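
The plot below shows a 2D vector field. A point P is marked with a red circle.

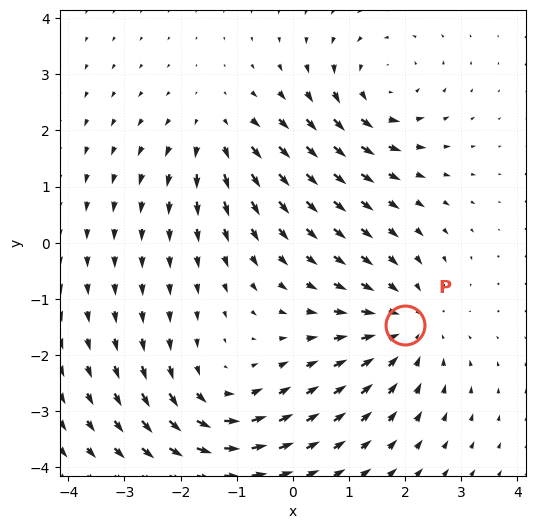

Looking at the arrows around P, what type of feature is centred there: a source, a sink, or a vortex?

sink

At P (2.0, -1.5) the arrows converge inward. Divergence about -4, curl ≈0 — negative divergence with near-zero curl is a sink.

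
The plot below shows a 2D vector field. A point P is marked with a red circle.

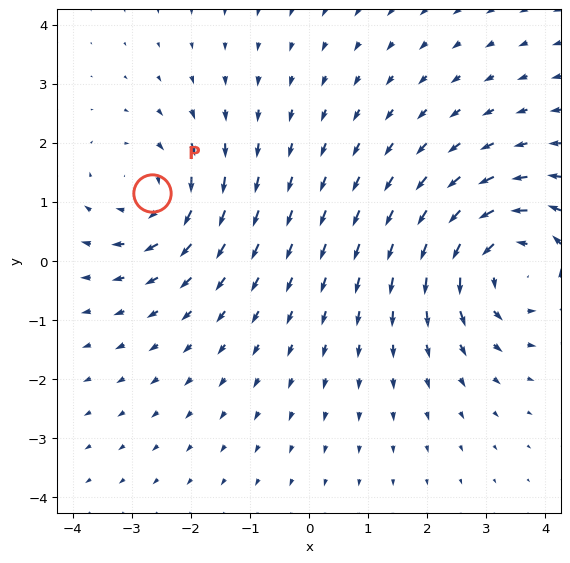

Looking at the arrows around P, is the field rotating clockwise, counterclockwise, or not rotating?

clockwise

Near P at (-2.7, 1.1) the arrows circulate clockwise. The curl (z-component) there is about -3; negative curl means clockwise rotation.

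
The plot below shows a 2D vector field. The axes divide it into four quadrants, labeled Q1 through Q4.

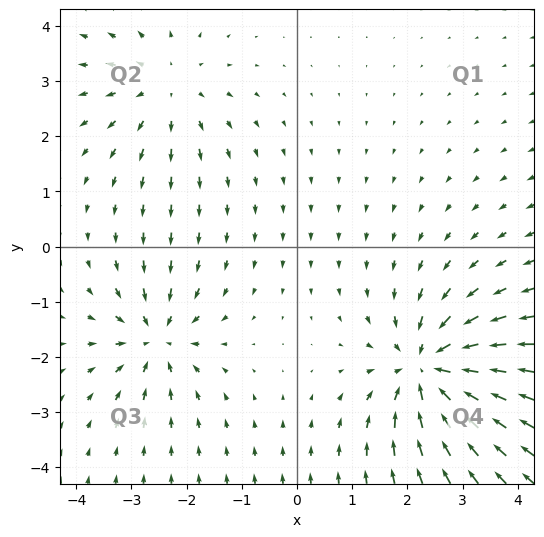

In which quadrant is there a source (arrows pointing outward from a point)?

Q2

The source sits at approximately (-2.4, 2.9), which lies in quadrant Q2. The divergence there is about +3, positive as expected for a source.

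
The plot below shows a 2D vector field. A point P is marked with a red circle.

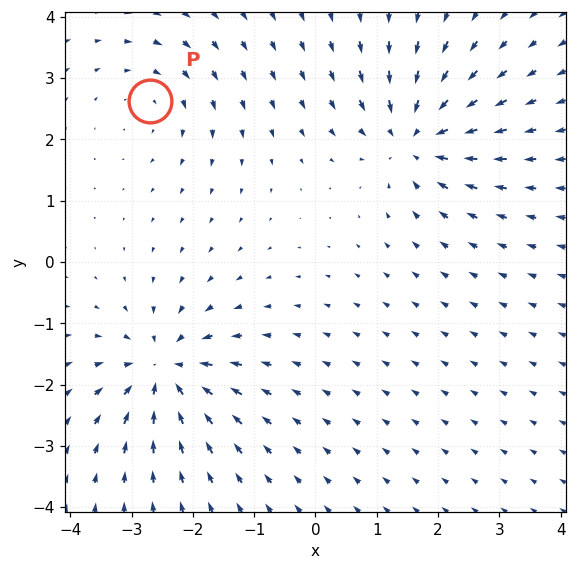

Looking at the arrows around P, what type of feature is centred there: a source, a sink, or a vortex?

At P (-2.7, 2.6) the arrows circulate clockwise. Divergence ≈0, curl about -3 — near-zero divergence with nonzero curl is a vortex.

vortex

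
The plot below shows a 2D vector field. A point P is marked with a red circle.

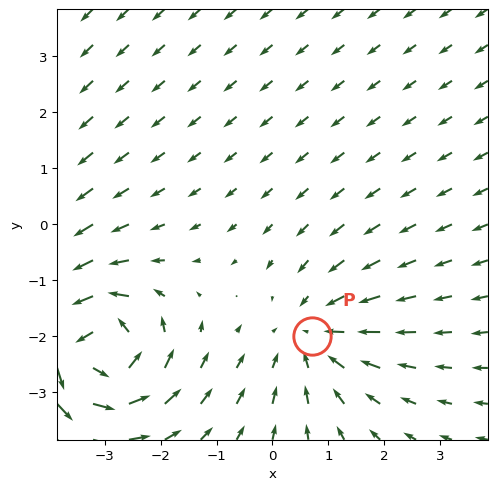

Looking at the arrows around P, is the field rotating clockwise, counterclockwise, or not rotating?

Near P at (0.7, -2.0) the arrows show no circulation. The curl there is ≈0.

not rotating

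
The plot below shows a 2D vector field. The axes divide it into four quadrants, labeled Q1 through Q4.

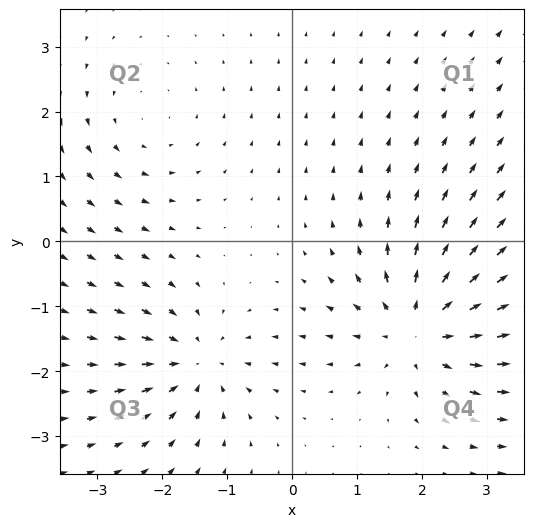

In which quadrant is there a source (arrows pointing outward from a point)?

Q4

The source sits at approximately (2.0, -1.3), which lies in quadrant Q4. The divergence there is about +5, positive as expected for a source.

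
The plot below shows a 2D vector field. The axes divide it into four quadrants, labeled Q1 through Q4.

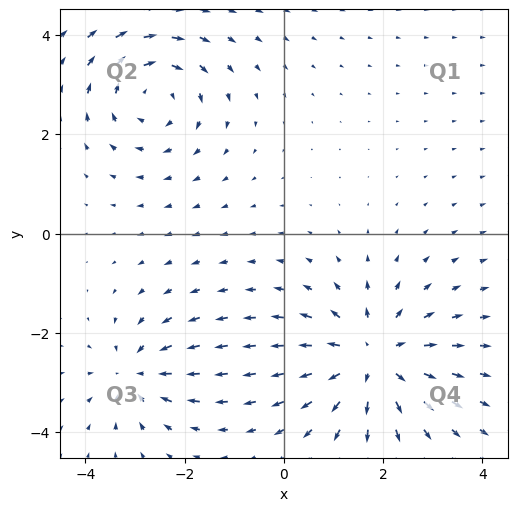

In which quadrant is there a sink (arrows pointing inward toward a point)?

Q3

The sink sits at approximately (-3.0, -2.8), which lies in quadrant Q3. The divergence there is about -4, negative as expected for a sink.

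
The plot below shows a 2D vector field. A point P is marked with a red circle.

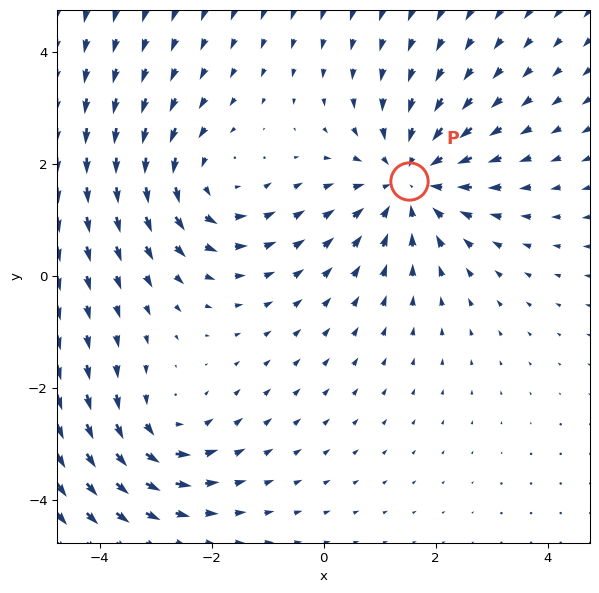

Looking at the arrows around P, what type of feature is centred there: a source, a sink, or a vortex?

At P (1.5, 1.7) the arrows converge inward. Divergence about -4, curl ≈0 — negative divergence with near-zero curl is a sink.

sink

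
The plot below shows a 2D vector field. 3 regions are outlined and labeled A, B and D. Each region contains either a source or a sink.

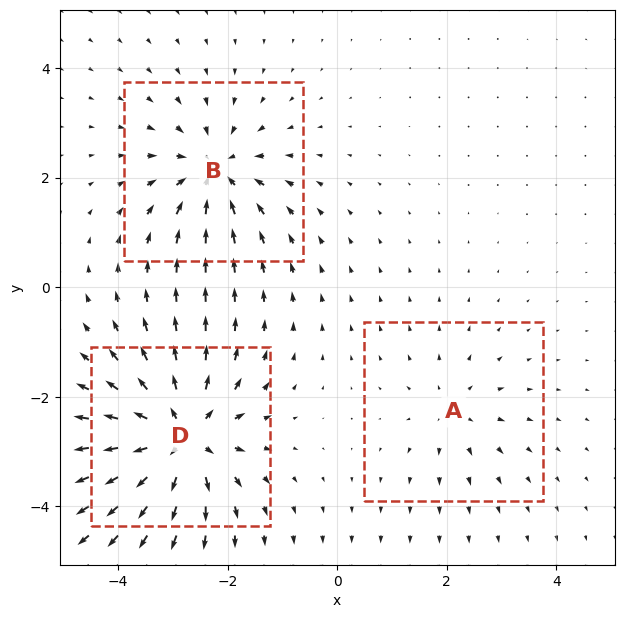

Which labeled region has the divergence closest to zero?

A

Divergence at each region's feature centre — A: about +2, B: about -4, D: about +5. Region A is closest to zero.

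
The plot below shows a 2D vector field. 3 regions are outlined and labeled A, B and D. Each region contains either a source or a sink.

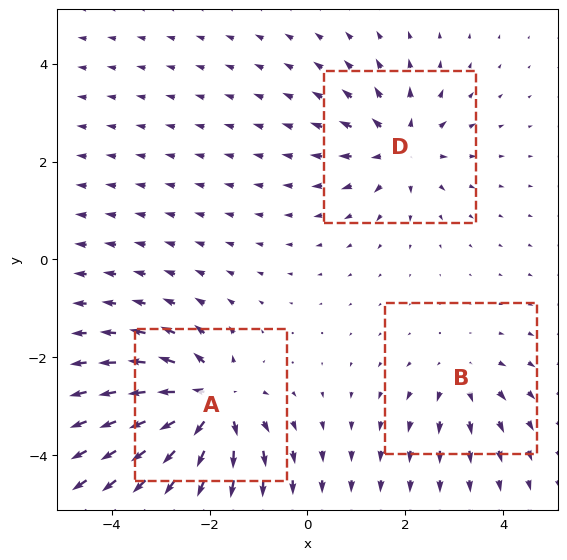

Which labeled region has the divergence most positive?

Divergence at each region's feature centre — A: about +6, B: about +2, D: about +4. Region A is most positive.

A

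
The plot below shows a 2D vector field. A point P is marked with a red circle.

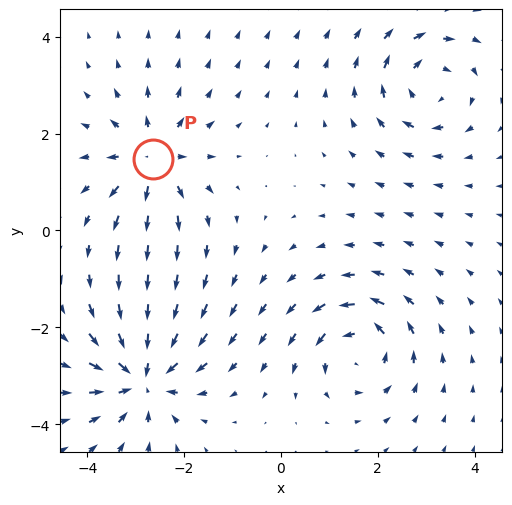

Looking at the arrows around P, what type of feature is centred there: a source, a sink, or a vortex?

source

At P (-2.7, 1.5) the arrows spread outward. Divergence about +5, curl ≈0 — positive divergence with near-zero curl is a source.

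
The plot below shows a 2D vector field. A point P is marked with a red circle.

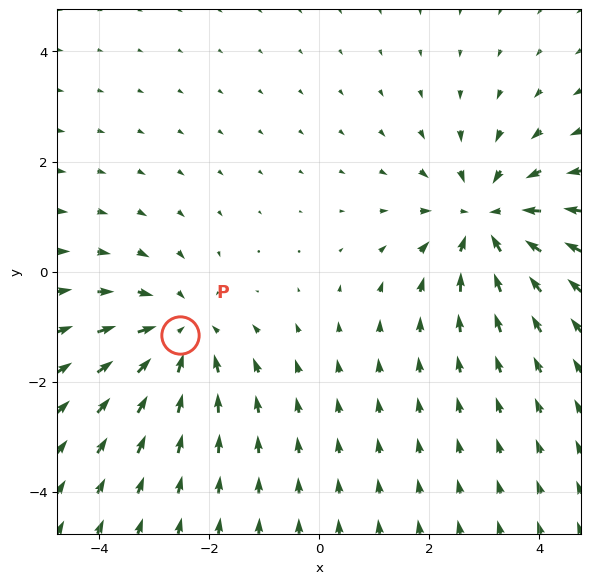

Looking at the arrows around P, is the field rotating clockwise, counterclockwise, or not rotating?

Near P at (-2.5, -1.1) the arrows show no circulation. The curl there is ≈0.

not rotating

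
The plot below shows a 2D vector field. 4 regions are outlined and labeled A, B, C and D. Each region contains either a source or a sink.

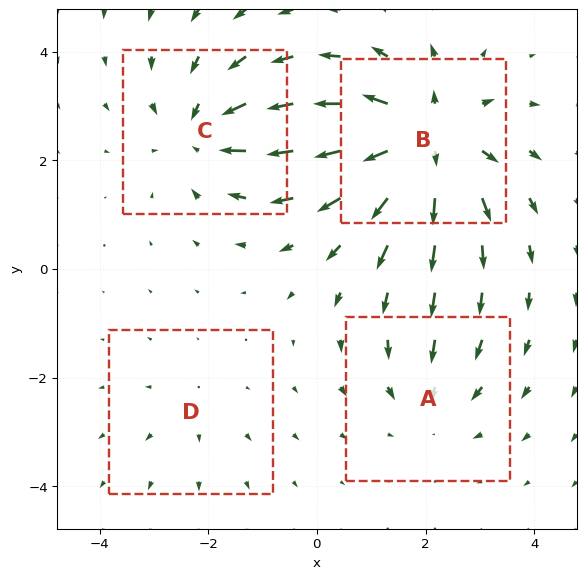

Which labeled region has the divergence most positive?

Divergence at each region's feature centre — A: about -3, B: about +7, C: about -5, D: about +2. Region B is most positive.

B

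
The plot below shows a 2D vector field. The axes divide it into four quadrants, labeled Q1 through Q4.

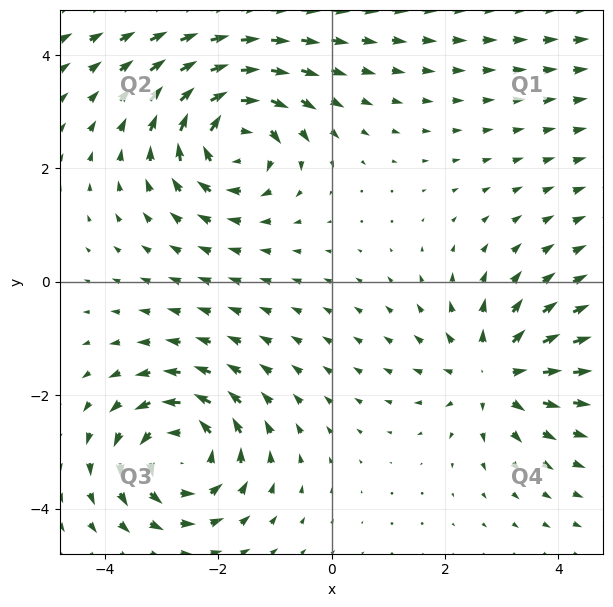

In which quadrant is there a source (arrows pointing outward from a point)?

The source sits at approximately (2.9, -1.6), which lies in quadrant Q4. The divergence there is about +3, positive as expected for a source.

Q4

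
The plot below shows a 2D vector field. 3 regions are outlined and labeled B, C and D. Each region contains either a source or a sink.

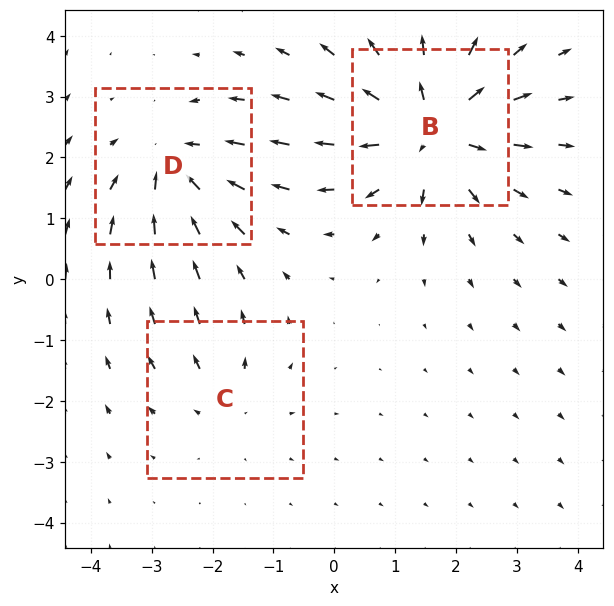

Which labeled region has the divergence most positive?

Divergence at each region's feature centre — B: about +5, C: about +2, D: about -3. Region B is most positive.

B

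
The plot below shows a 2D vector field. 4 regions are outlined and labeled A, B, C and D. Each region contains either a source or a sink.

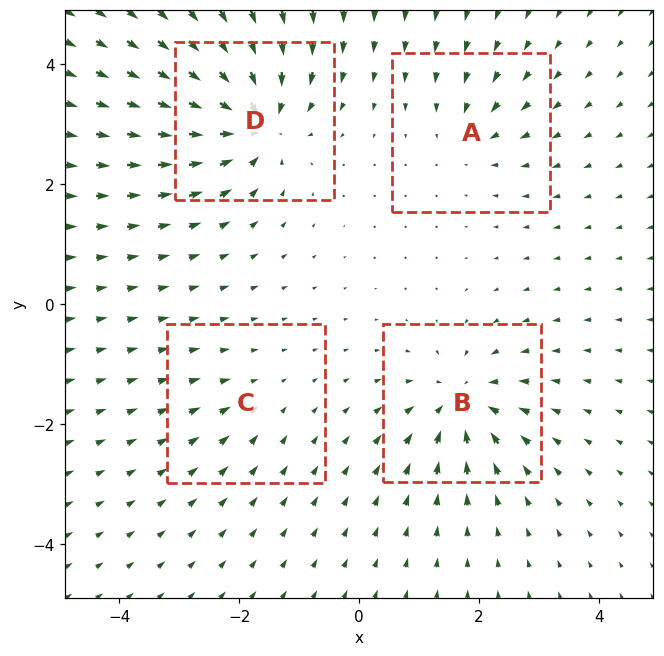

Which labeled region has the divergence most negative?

D

Divergence at each region's feature centre — A: about -4, B: about -7, C: about -2, D: about -8. Region D is most negative.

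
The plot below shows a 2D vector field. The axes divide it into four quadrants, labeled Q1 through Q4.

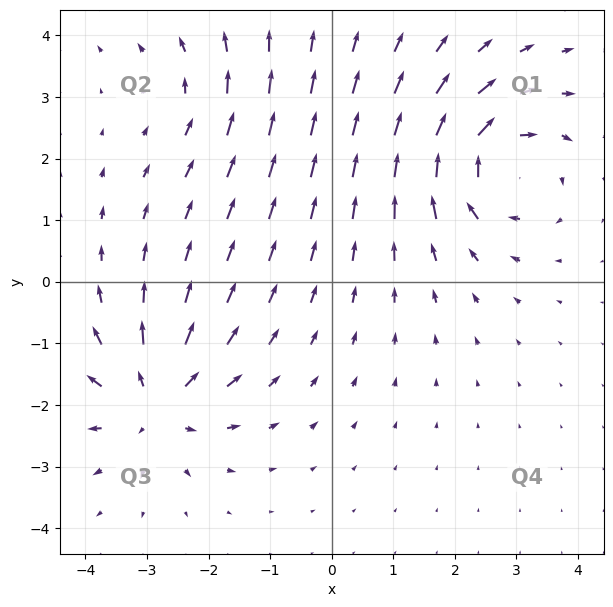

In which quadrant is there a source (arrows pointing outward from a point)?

Q3

The source sits at approximately (-2.9, -1.9), which lies in quadrant Q3. The divergence there is about +5, positive as expected for a source.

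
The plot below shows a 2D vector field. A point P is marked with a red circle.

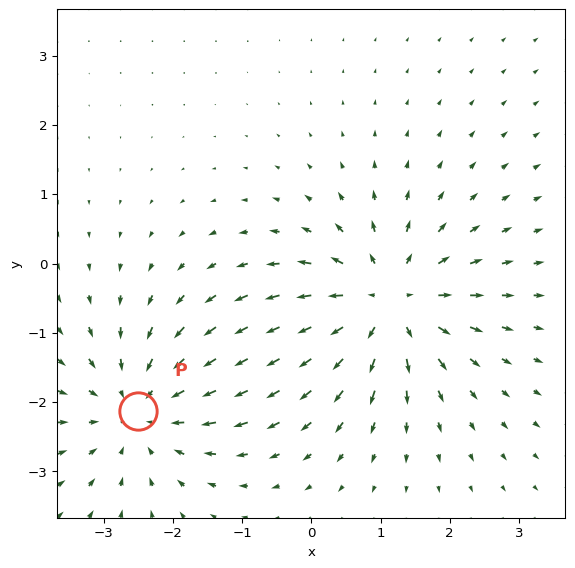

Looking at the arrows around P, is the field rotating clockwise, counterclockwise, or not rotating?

not rotating

Near P at (-2.5, -2.1) the arrows show no circulation. The curl there is ≈0.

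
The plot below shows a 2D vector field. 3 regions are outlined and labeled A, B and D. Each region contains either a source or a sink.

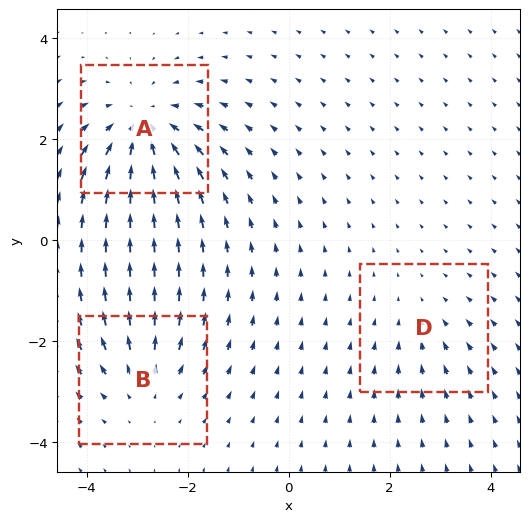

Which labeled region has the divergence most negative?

Divergence at each region's feature centre — A: about -5, B: about +3, D: about -2. Region A is most negative.

A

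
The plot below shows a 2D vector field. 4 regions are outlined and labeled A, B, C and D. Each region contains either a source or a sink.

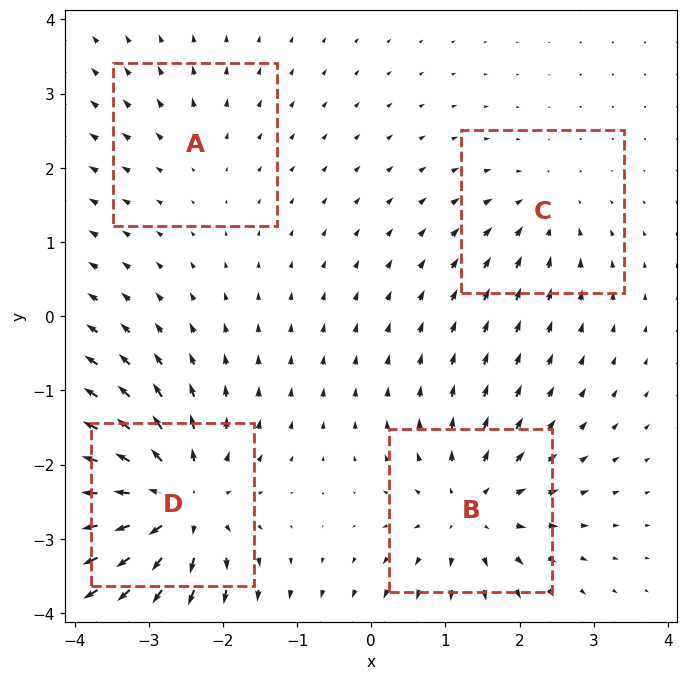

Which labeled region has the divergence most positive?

Divergence at each region's feature centre — A: about +2, B: about +5, C: about -3, D: about +8. Region D is most positive.

D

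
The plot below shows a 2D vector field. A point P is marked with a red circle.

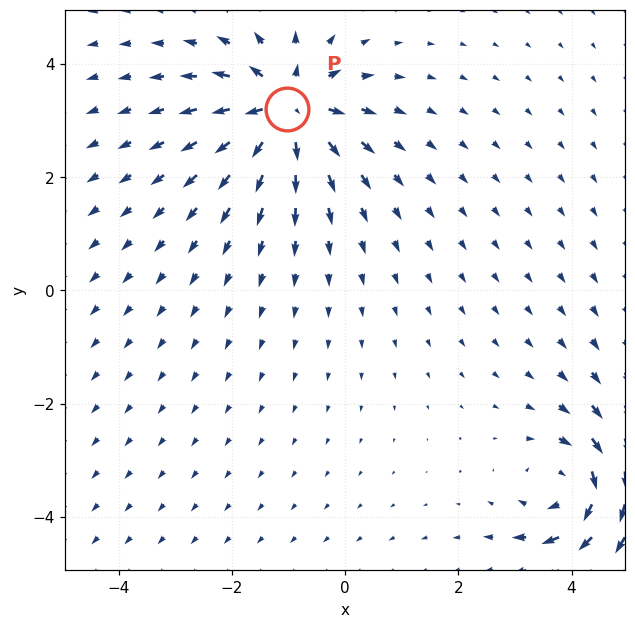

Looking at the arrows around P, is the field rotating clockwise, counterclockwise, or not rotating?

Near P at (-1.0, 3.2) the arrows show no circulation. The curl there is ≈0.

not rotating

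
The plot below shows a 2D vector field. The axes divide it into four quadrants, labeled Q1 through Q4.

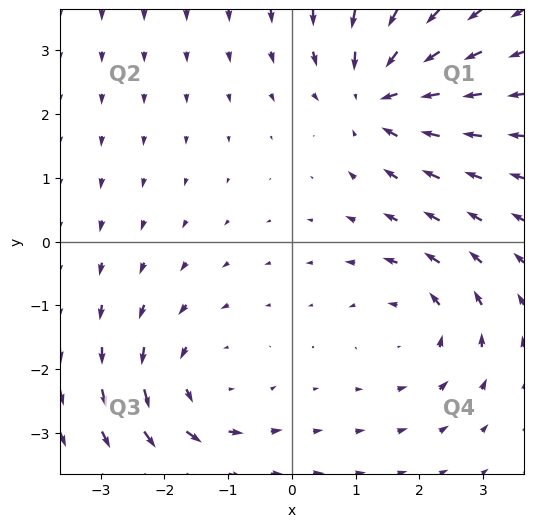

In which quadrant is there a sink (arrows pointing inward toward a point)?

The sink sits at approximately (1.4, 2.3), which lies in quadrant Q1. The divergence there is about -5, negative as expected for a sink.

Q1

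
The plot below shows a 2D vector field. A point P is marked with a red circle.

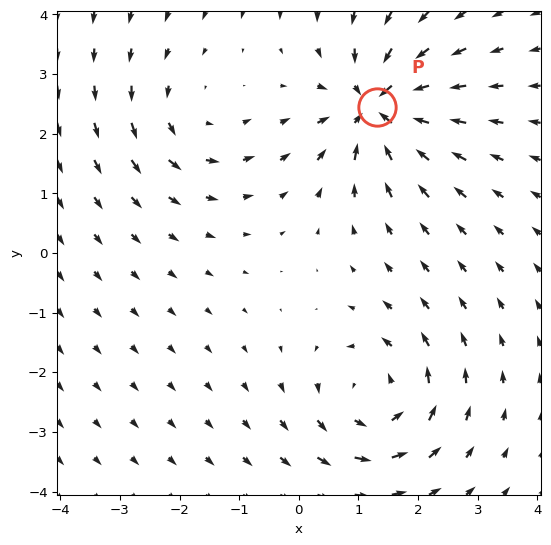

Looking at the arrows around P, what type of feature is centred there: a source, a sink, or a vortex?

At P (1.3, 2.4) the arrows converge inward. Divergence about -6, curl ≈0 — negative divergence with near-zero curl is a sink.

sink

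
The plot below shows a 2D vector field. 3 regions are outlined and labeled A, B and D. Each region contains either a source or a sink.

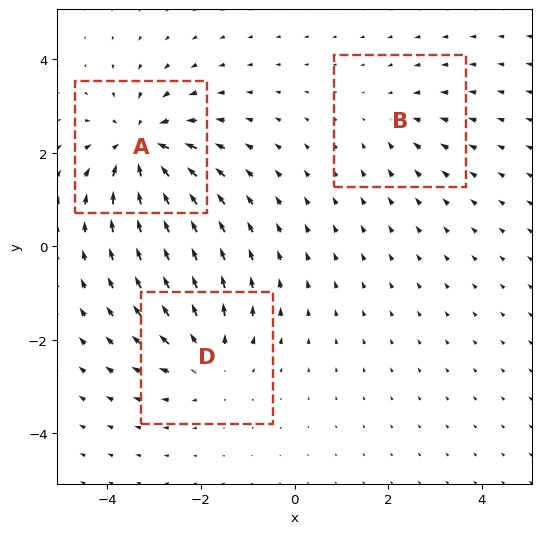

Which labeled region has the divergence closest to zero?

Divergence at each region's feature centre — A: about -5, B: about -2, D: about +3. Region B is closest to zero.

B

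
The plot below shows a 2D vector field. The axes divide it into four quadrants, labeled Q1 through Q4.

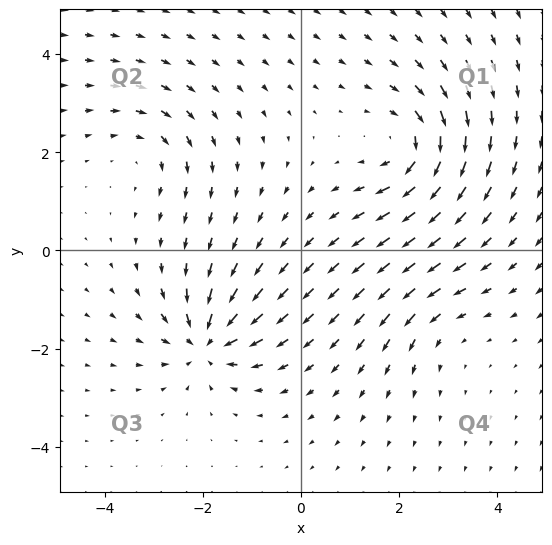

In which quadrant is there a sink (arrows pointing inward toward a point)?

The sink sits at approximately (-1.9, -1.9), which lies in quadrant Q3. The divergence there is about -7, negative as expected for a sink.

Q3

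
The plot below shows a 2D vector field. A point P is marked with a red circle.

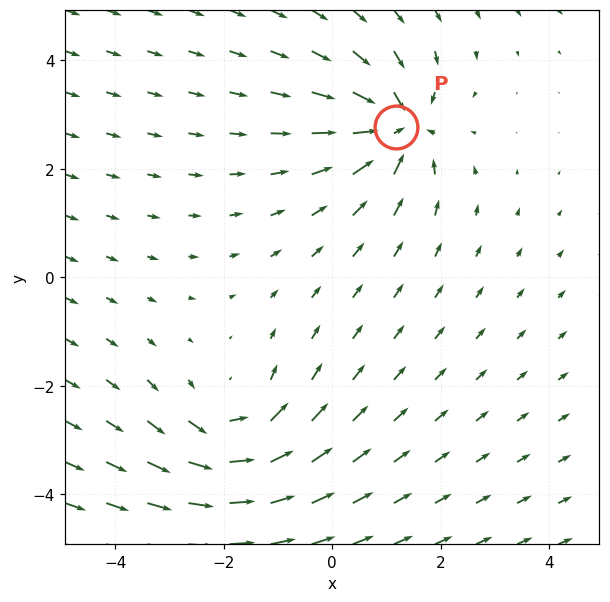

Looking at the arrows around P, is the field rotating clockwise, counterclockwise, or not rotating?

not rotating

Near P at (1.2, 2.8) the arrows show no circulation. The curl there is ≈0.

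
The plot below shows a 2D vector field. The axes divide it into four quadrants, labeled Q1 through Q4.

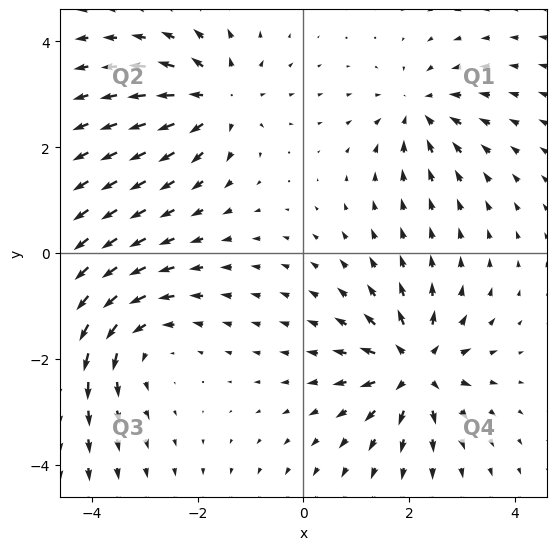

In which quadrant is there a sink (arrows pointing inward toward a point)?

Q1

The sink sits at approximately (2.2, 2.7), which lies in quadrant Q1. The divergence there is about -4, negative as expected for a sink.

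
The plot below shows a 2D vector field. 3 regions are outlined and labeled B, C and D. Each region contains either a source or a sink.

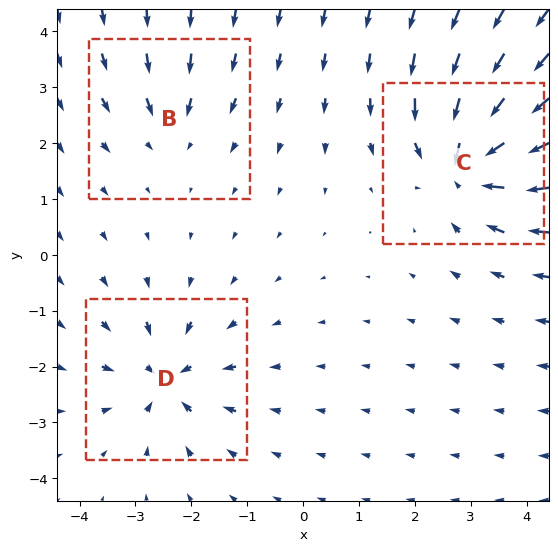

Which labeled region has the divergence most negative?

Divergence at each region's feature centre — B: about -3, C: about -6, D: about -4. Region C is most negative.

C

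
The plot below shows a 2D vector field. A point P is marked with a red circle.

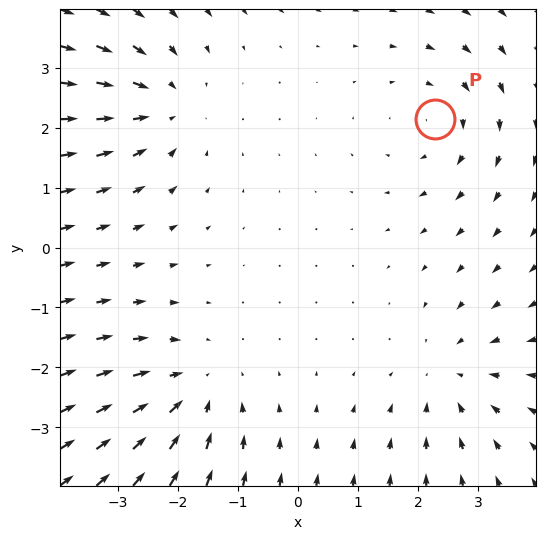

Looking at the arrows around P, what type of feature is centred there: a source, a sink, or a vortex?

At P (2.3, 2.1) the arrows circulate clockwise. Divergence ≈0, curl about -3 — near-zero divergence with nonzero curl is a vortex.

vortex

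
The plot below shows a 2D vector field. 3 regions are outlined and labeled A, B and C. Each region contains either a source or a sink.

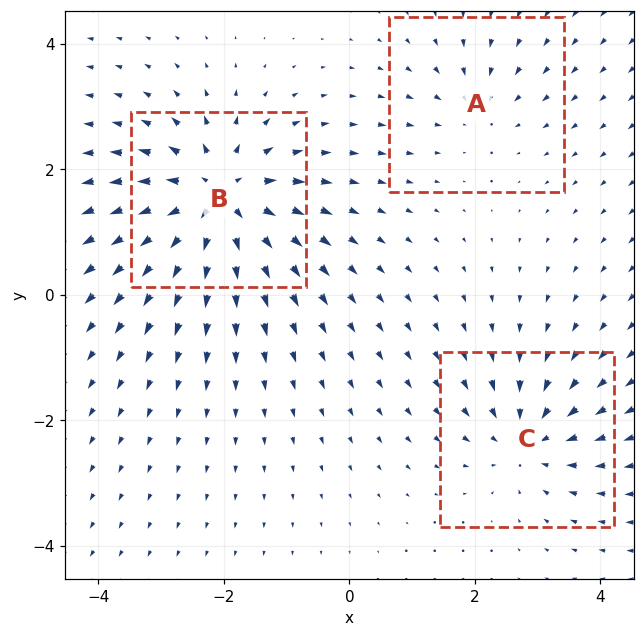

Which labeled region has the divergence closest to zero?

Divergence at each region's feature centre — A: about -2, B: about +6, C: about -4. Region A is closest to zero.

A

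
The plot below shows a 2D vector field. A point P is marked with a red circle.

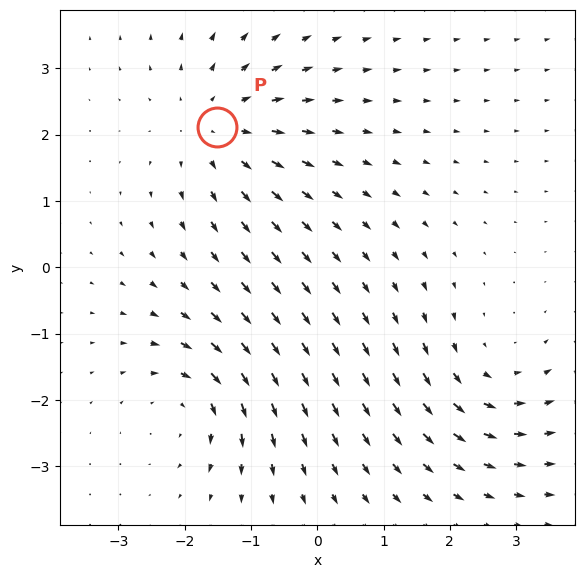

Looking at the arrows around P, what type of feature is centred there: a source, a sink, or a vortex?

source

At P (-1.5, 2.1) the arrows spread outward. Divergence about +4, curl ≈0 — positive divergence with near-zero curl is a source.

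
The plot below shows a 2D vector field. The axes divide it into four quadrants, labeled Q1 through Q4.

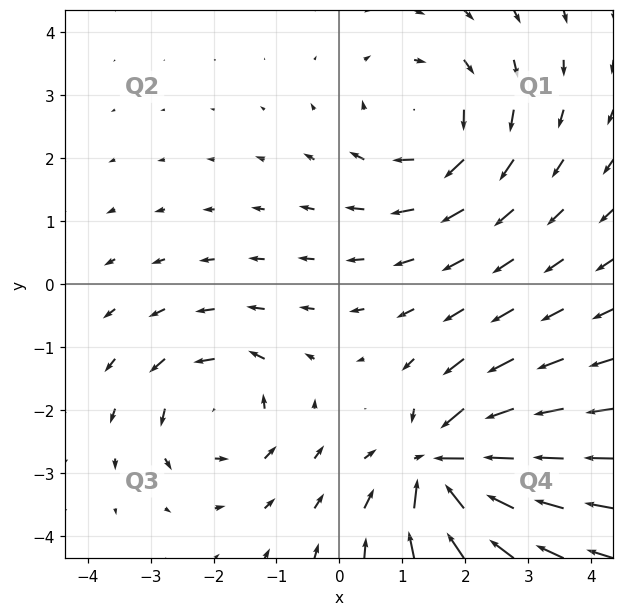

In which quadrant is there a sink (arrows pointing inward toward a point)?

The sink sits at approximately (1.7, -2.9), which lies in quadrant Q4. The divergence there is about -5, negative as expected for a sink.

Q4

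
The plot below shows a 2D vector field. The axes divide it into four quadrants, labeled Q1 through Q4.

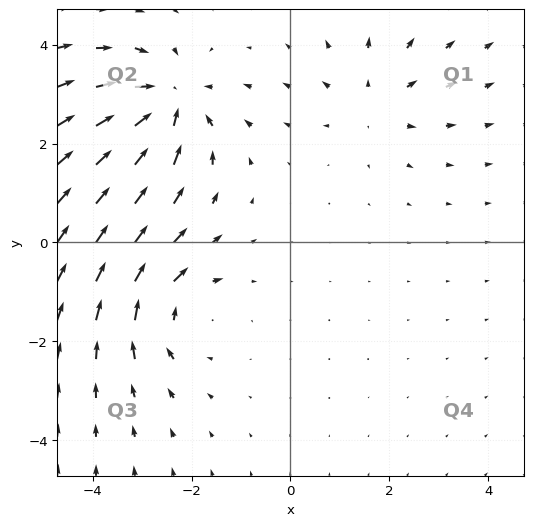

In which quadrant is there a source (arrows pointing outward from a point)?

The source sits at approximately (1.7, 2.9), which lies in quadrant Q1. The divergence there is about +2, positive as expected for a source.

Q1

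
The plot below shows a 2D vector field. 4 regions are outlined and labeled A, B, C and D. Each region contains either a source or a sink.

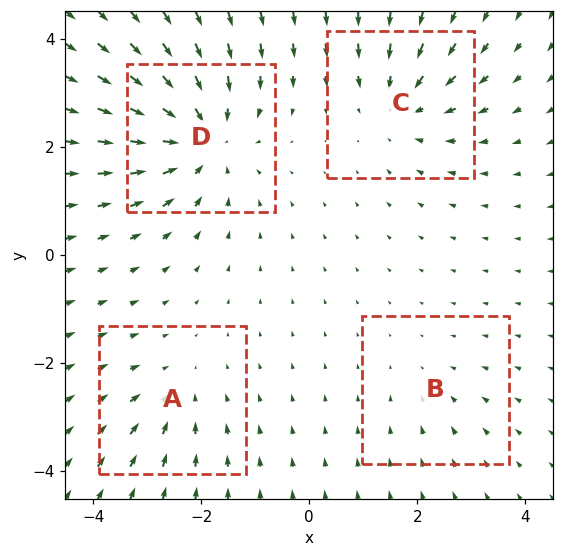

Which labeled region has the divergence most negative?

Divergence at each region's feature centre — A: about -3, B: about -2, C: about -4, D: about -6. Region D is most negative.

D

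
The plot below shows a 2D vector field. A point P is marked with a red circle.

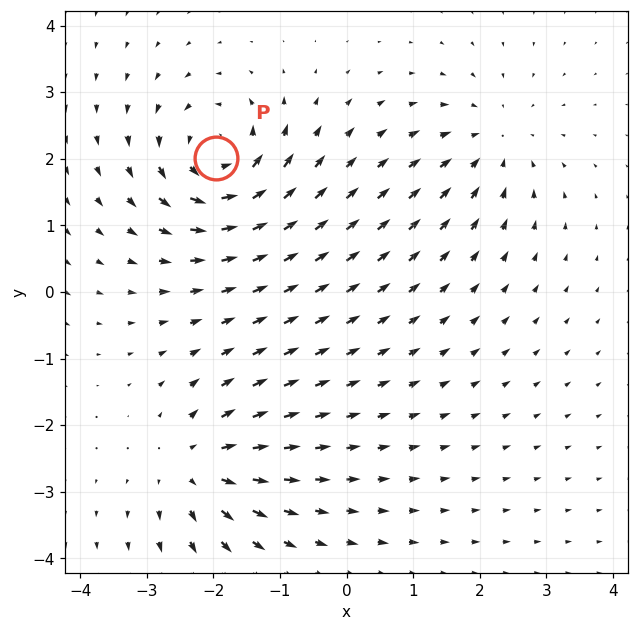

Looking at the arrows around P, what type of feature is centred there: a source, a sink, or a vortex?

vortex

At P (-2.0, 2.0) the arrows circulate counterclockwise. Divergence ≈0, curl about +5 — near-zero divergence with nonzero curl is a vortex.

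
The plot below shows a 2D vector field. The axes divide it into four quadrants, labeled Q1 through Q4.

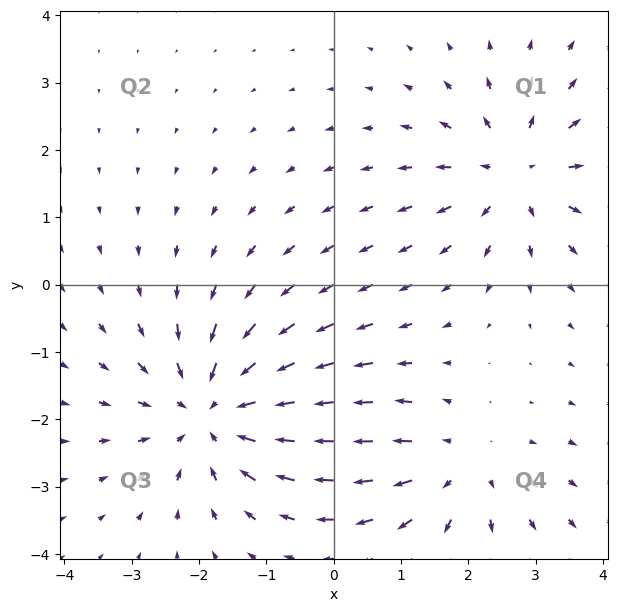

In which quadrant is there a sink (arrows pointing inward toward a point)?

Q3

The sink sits at approximately (-1.8, -1.9), which lies in quadrant Q3. The divergence there is about -3, negative as expected for a sink.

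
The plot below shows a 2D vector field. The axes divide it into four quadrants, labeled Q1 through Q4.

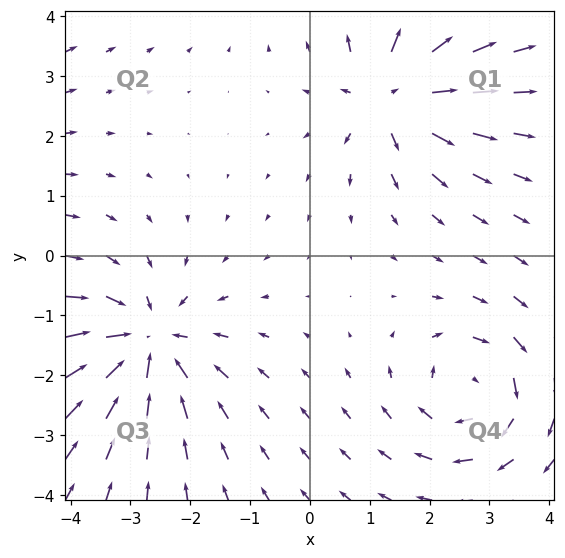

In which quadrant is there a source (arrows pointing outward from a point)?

The source sits at approximately (1.4, 2.7), which lies in quadrant Q1. The divergence there is about +5, positive as expected for a source.

Q1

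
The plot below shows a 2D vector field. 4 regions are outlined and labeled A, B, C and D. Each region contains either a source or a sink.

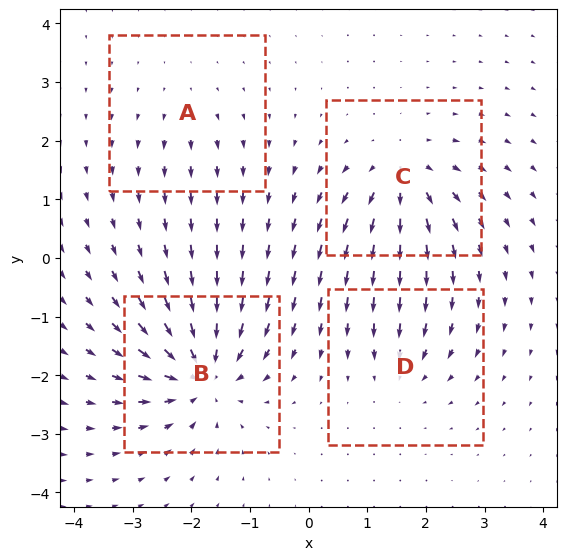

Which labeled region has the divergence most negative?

Divergence at each region's feature centre — A: about +3, B: about -9, C: about +7, D: about -4. Region B is most negative.

B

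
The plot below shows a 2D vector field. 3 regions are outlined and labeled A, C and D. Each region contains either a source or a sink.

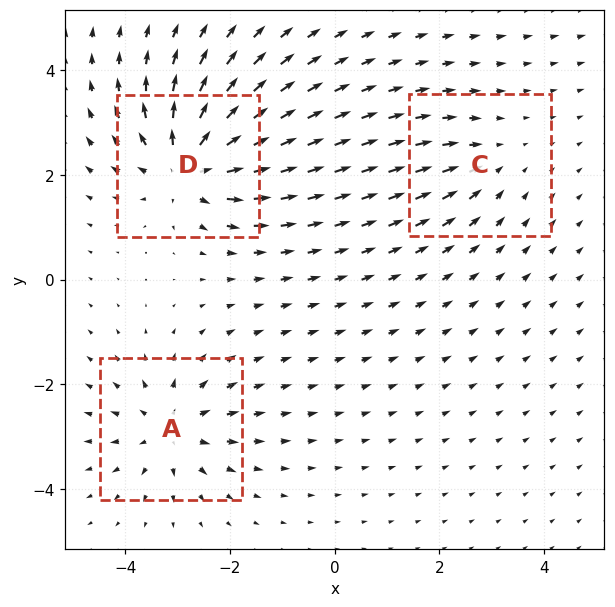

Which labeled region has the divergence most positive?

Divergence at each region's feature centre — A: about +4, C: about -2, D: about +6. Region D is most positive.

D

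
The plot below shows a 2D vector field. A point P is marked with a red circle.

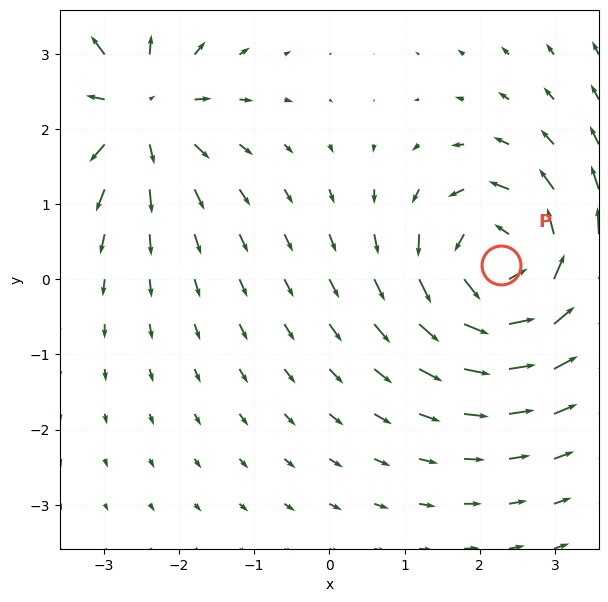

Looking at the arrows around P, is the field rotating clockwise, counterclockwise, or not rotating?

Near P at (2.3, 0.2) the arrows circulate counterclockwise. The curl (z-component) there is about +5; positive curl means counterclockwise rotation.

counterclockwise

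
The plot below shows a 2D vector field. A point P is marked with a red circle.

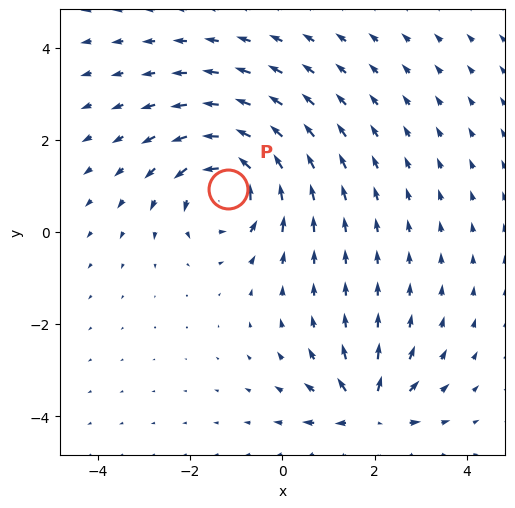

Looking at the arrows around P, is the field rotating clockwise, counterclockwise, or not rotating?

Near P at (-1.2, 0.9) the arrows circulate counterclockwise. The curl (z-component) there is about +4; positive curl means counterclockwise rotation.

counterclockwise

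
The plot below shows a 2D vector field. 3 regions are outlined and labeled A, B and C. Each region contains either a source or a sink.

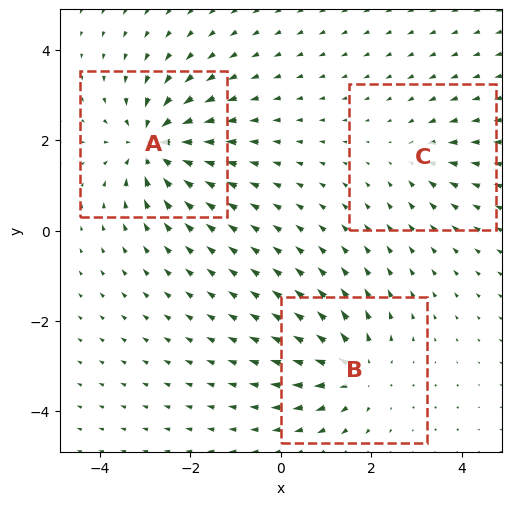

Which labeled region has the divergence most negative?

Divergence at each region's feature centre — A: about -6, B: about +4, C: about -2. Region A is most negative.

A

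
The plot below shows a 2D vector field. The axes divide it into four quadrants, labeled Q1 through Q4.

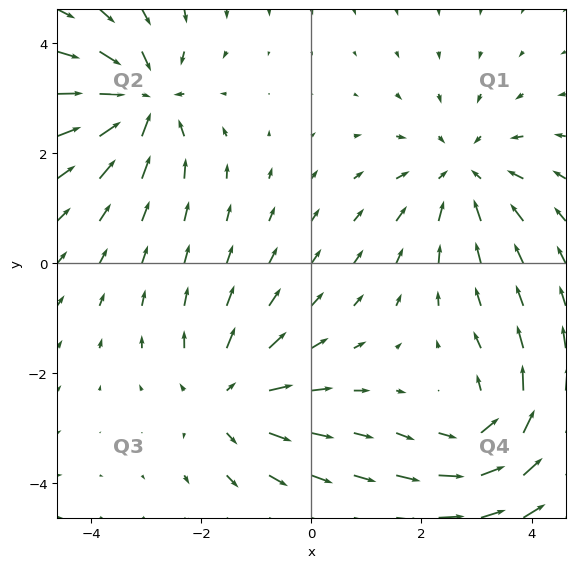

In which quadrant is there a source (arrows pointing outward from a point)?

The source sits at approximately (-1.5, -2.4), which lies in quadrant Q3. The divergence there is about +3, positive as expected for a source.

Q3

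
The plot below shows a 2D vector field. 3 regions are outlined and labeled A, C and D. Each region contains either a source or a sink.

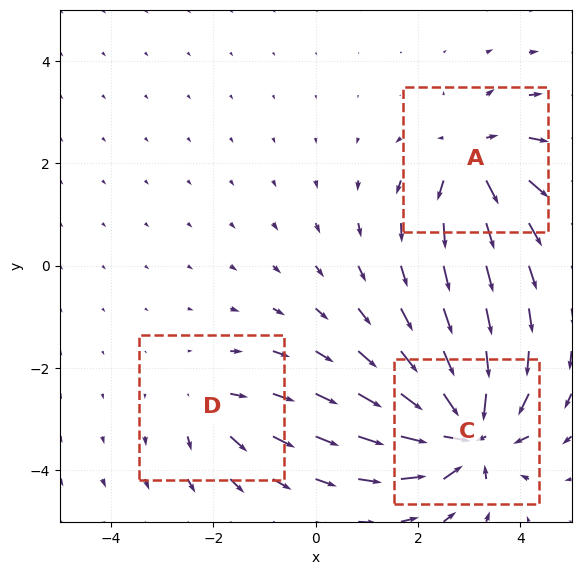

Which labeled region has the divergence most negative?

Divergence at each region's feature centre — A: about +4, C: about -7, D: about +3. Region C is most negative.

C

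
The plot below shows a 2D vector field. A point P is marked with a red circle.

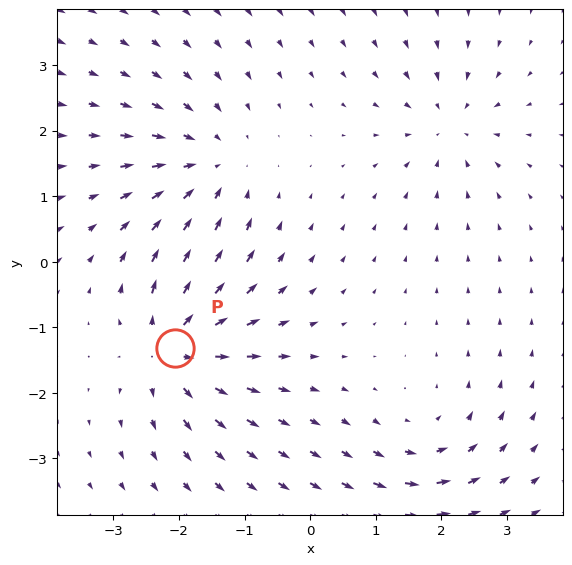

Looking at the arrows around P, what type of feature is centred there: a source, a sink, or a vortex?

source

At P (-2.1, -1.3) the arrows spread outward. Divergence about +6, curl ≈0 — positive divergence with near-zero curl is a source.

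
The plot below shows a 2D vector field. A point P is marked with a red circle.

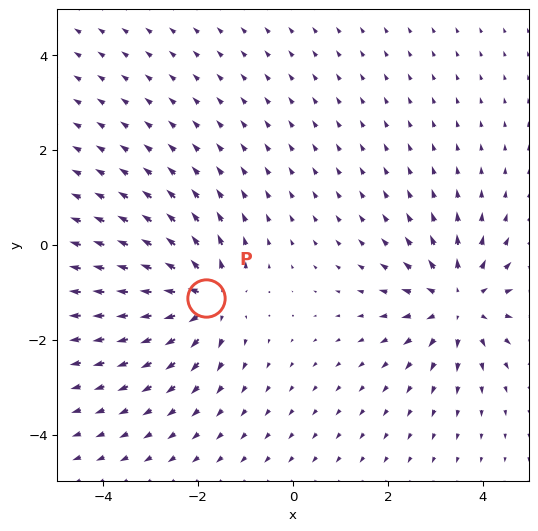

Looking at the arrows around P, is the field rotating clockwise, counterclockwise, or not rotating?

not rotating

Near P at (-1.8, -1.1) the arrows show no circulation. The curl there is ≈0.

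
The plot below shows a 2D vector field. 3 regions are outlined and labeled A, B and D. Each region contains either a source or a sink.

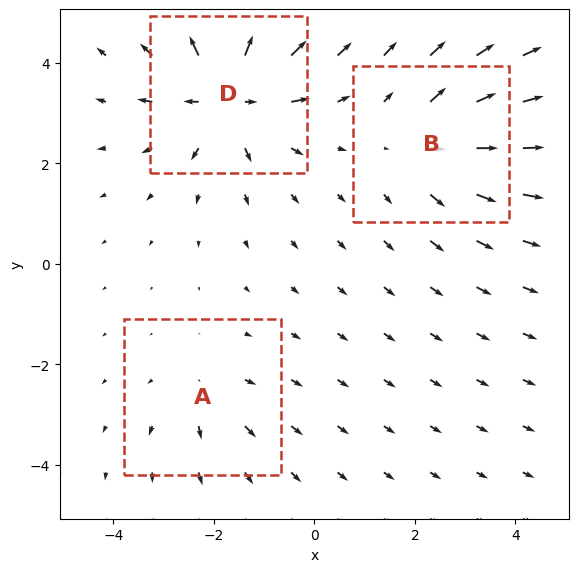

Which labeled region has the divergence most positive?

Divergence at each region's feature centre — A: about +2, B: about +3, D: about +5. Region D is most positive.

D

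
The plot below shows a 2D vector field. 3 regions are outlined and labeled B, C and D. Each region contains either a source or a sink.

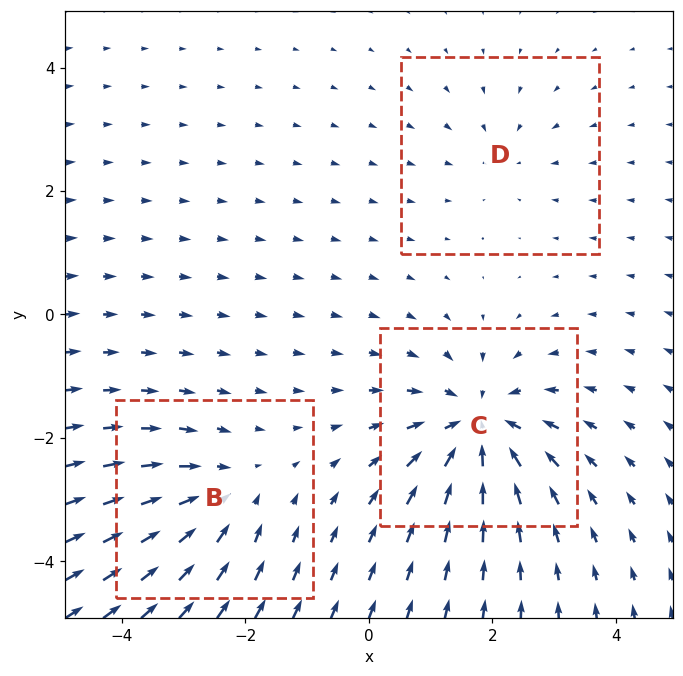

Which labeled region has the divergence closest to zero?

D

Divergence at each region's feature centre — B: about -3, C: about -5, D: about -2. Region D is closest to zero.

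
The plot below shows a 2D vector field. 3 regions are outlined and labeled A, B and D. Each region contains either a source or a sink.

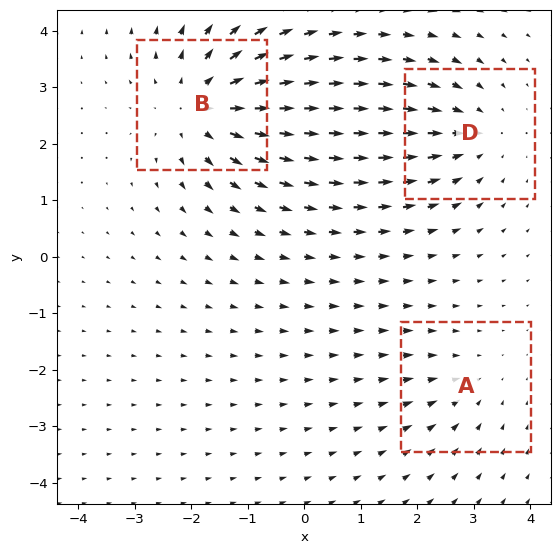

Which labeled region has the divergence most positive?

Divergence at each region's feature centre — A: about -2, B: about +4, D: about -3. Region B is most positive.

B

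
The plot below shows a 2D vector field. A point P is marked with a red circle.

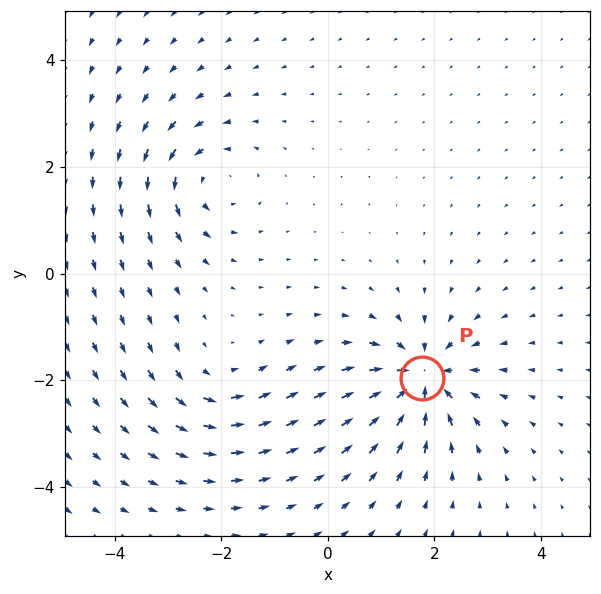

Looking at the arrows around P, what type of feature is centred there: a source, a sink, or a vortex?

At P (1.8, -2.0) the arrows converge inward. Divergence about -5, curl ≈0 — negative divergence with near-zero curl is a sink.

sink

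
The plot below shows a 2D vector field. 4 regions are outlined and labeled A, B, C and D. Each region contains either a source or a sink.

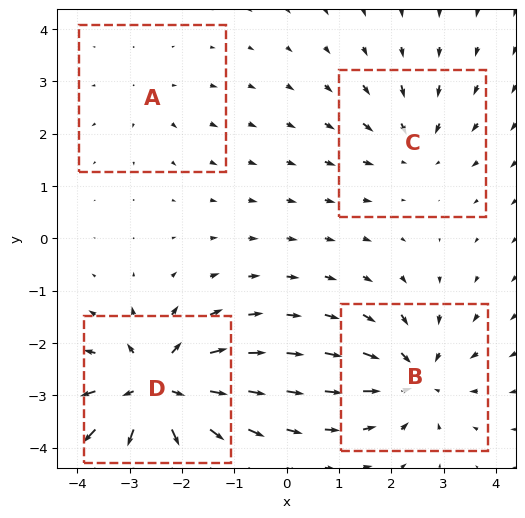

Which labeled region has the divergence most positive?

Divergence at each region's feature centre — A: about +2, B: about -5, C: about -4, D: about +8. Region D is most positive.

D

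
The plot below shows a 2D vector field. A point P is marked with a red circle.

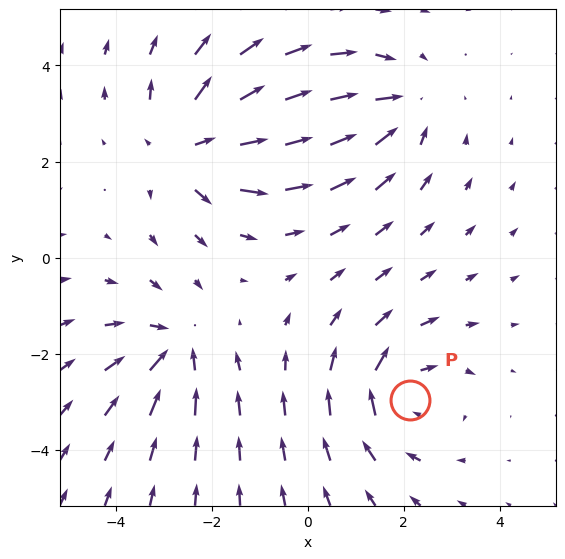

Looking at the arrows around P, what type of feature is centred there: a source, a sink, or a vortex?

At P (2.1, -3.0) the arrows circulate clockwise. Divergence ≈0, curl about -4 — near-zero divergence with nonzero curl is a vortex.

vortex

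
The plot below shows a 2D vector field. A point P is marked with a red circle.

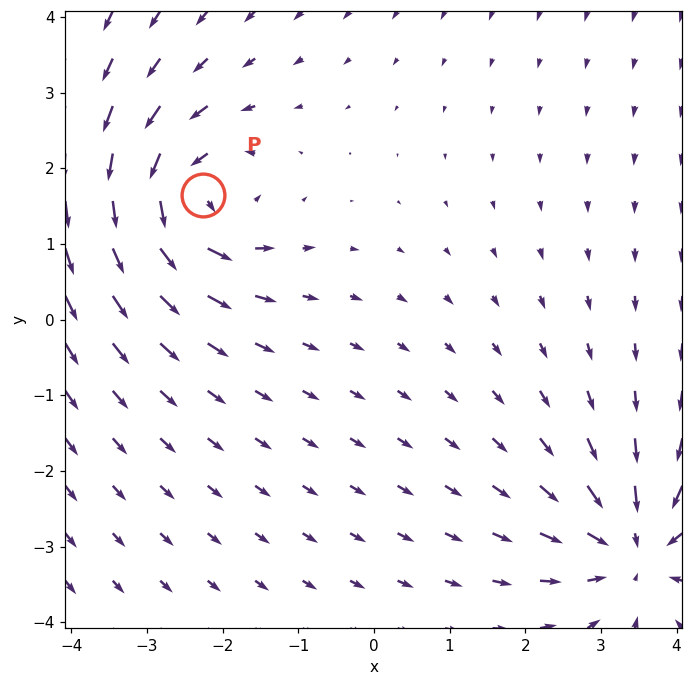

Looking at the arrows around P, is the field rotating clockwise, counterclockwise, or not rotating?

Near P at (-2.3, 1.7) the arrows circulate counterclockwise. The curl (z-component) there is about +4; positive curl means counterclockwise rotation.

counterclockwise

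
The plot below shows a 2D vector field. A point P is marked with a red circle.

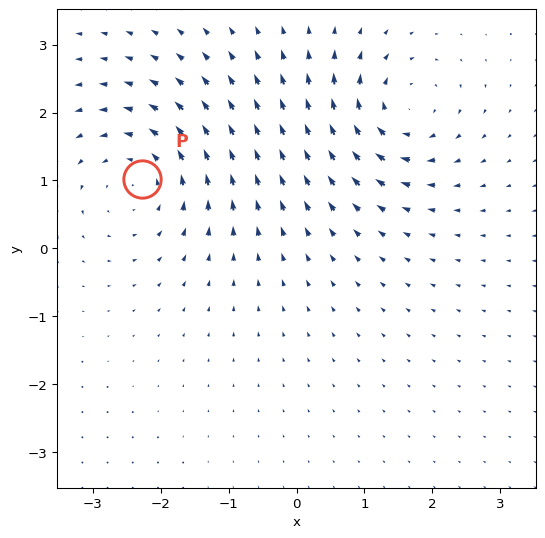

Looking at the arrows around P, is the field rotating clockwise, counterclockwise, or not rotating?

counterclockwise

Near P at (-2.3, 1.0) the arrows circulate counterclockwise. The curl (z-component) there is about +4; positive curl means counterclockwise rotation.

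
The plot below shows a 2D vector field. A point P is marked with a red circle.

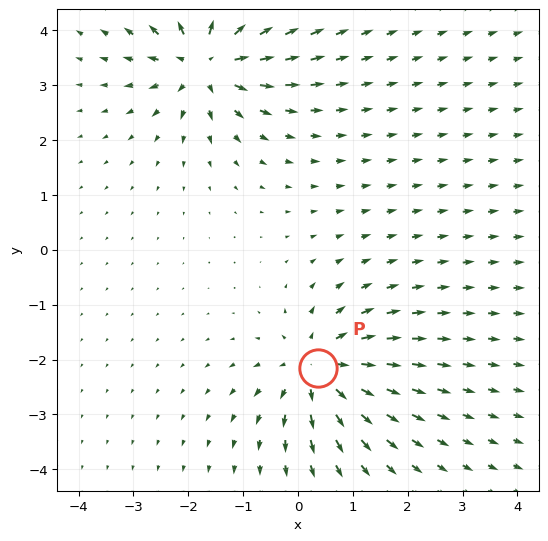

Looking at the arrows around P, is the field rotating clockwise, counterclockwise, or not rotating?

not rotating

Near P at (0.4, -2.2) the arrows show no circulation. The curl there is ≈0.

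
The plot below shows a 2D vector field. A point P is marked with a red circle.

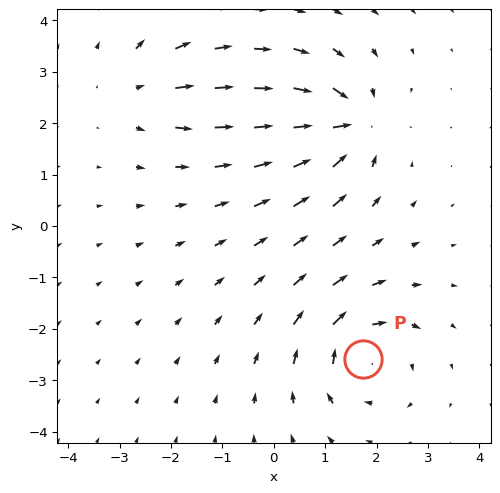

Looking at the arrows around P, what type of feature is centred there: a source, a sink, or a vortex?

vortex

At P (1.7, -2.6) the arrows circulate clockwise. Divergence ≈0, curl about -6 — near-zero divergence with nonzero curl is a vortex.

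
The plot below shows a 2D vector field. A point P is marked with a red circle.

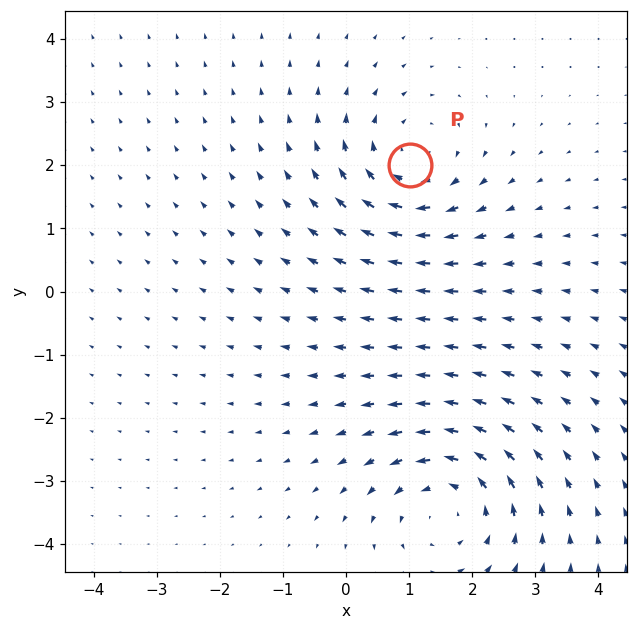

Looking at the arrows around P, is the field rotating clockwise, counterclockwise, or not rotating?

Near P at (1.0, 2.0) the arrows circulate clockwise. The curl (z-component) there is about -3; negative curl means clockwise rotation.

clockwise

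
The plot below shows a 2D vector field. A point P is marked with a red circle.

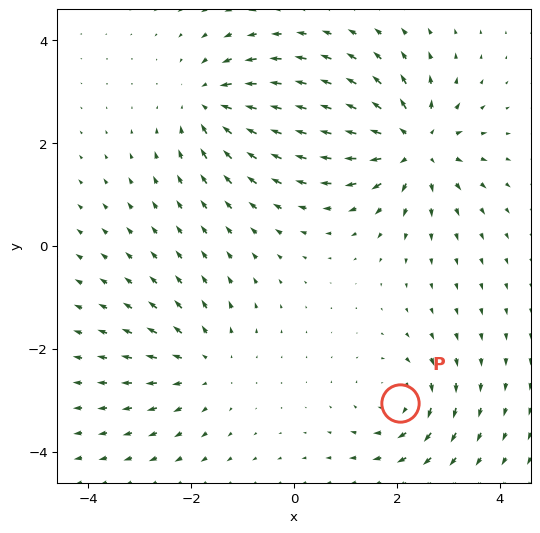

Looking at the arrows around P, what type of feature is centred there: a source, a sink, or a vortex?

At P (2.1, -3.1) the arrows circulate clockwise. Divergence ≈0, curl about -4 — near-zero divergence with nonzero curl is a vortex.

vortex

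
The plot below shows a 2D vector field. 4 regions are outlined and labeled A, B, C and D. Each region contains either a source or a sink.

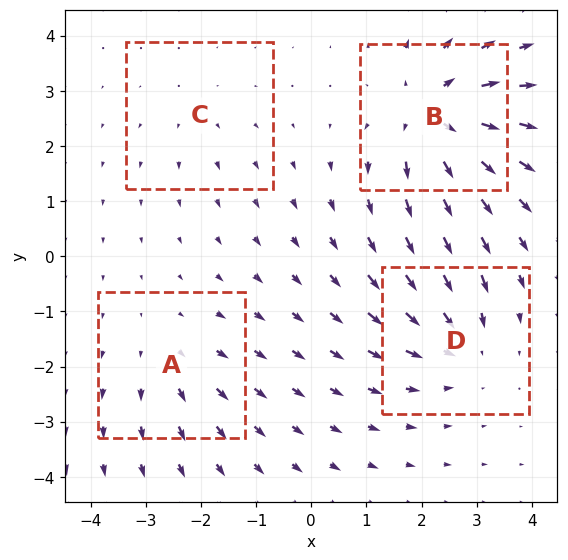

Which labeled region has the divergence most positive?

Divergence at each region's feature centre — A: about +3, B: about +6, C: about +2, D: about -4. Region B is most positive.

B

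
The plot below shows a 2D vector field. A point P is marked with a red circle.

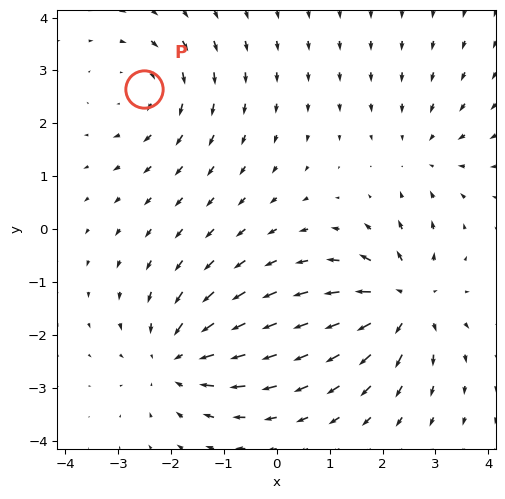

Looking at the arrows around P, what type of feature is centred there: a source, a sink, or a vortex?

vortex

At P (-2.5, 2.7) the arrows circulate clockwise. Divergence ≈0, curl about -2 — near-zero divergence with nonzero curl is a vortex.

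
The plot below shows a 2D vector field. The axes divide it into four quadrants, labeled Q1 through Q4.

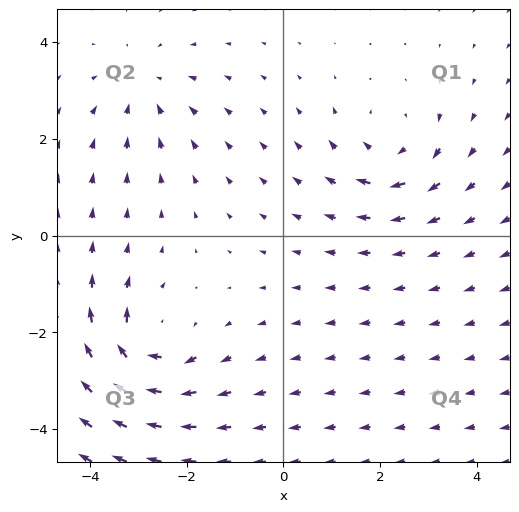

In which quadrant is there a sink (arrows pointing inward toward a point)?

Q2

The sink sits at approximately (-2.9, 3.1), which lies in quadrant Q2. The divergence there is about -3, negative as expected for a sink.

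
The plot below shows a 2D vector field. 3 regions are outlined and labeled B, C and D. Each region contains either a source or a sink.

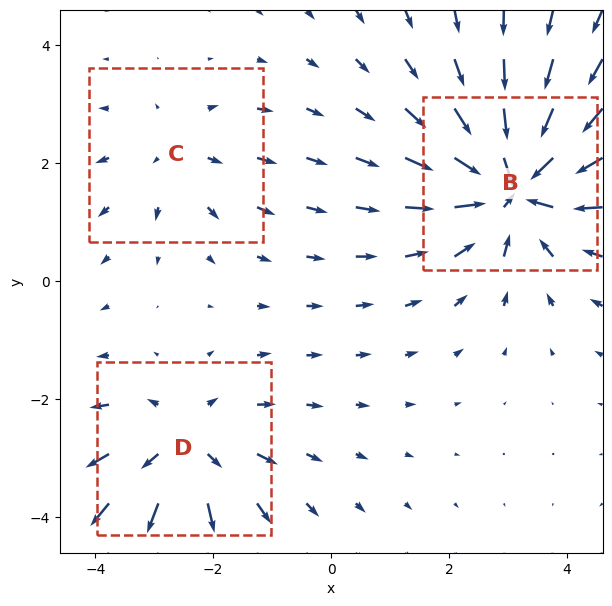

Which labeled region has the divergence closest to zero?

C

Divergence at each region's feature centre — B: about -5, C: about +2, D: about +3. Region C is closest to zero.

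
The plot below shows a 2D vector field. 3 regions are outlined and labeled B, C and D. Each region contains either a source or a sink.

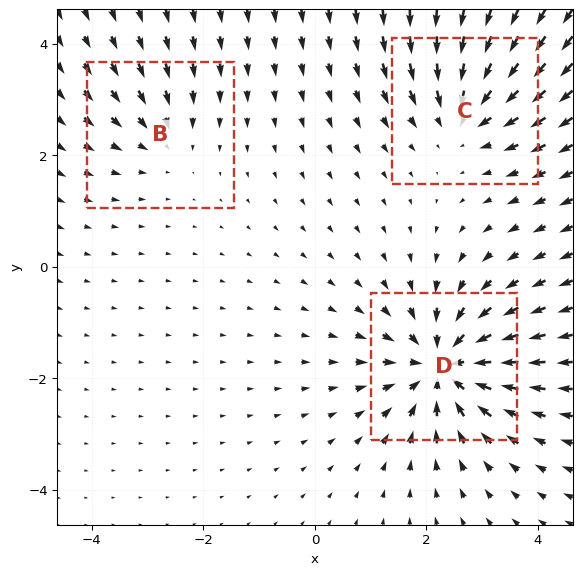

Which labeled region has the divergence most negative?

Divergence at each region's feature centre — B: about -2, C: about -4, D: about -6. Region D is most negative.

D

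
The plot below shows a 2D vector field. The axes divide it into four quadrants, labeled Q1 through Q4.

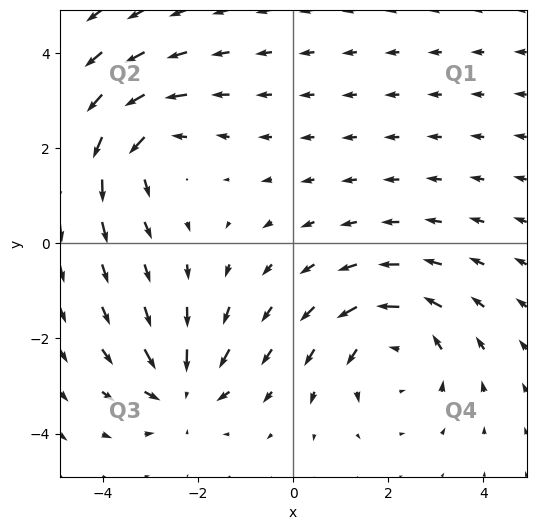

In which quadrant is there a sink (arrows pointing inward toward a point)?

Q3

The sink sits at approximately (-2.3, -3.1), which lies in quadrant Q3. The divergence there is about -4, negative as expected for a sink.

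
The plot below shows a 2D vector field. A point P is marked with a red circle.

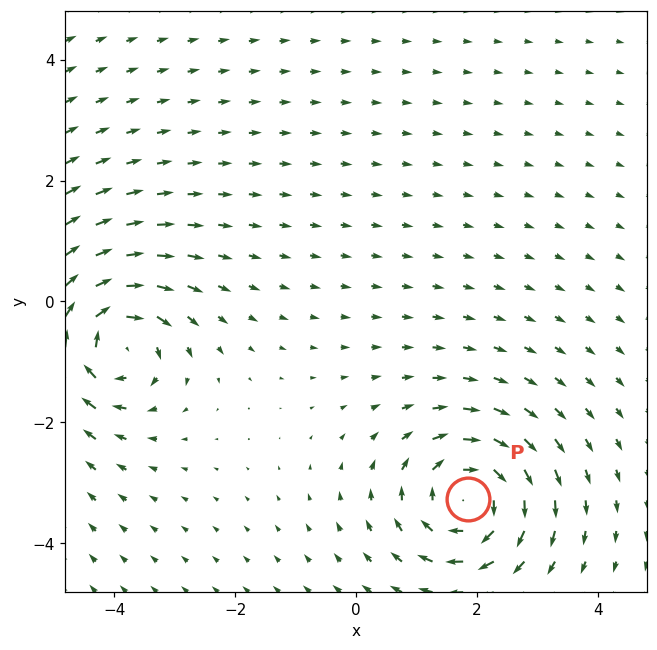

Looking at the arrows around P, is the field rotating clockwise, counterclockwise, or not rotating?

clockwise

Near P at (1.9, -3.3) the arrows circulate clockwise. The curl (z-component) there is about -5; negative curl means clockwise rotation.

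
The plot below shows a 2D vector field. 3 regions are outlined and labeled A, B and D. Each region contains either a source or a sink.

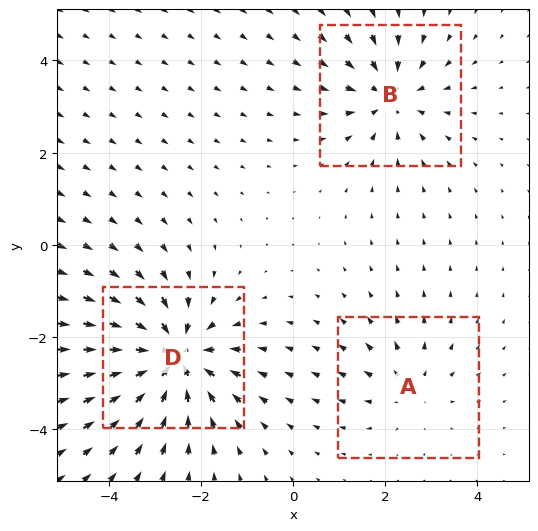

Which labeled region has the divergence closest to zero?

A

Divergence at each region's feature centre — A: about +2, B: about -3, D: about -5. Region A is closest to zero.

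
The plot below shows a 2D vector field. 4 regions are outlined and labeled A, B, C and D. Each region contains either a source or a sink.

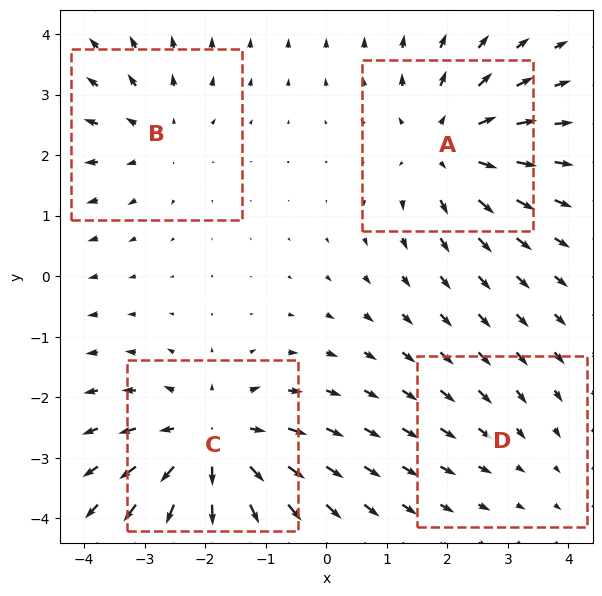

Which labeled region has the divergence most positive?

C

Divergence at each region's feature centre — A: about +5, B: about +3, C: about +6, D: about -2. Region C is most positive.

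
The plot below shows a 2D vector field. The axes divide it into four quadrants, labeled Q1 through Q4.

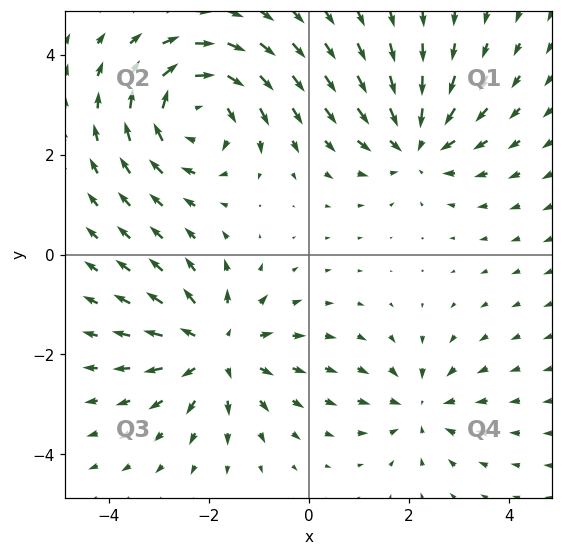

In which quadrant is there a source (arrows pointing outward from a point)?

The source sits at approximately (-1.8, -1.9), which lies in quadrant Q3. The divergence there is about +4, positive as expected for a source.

Q3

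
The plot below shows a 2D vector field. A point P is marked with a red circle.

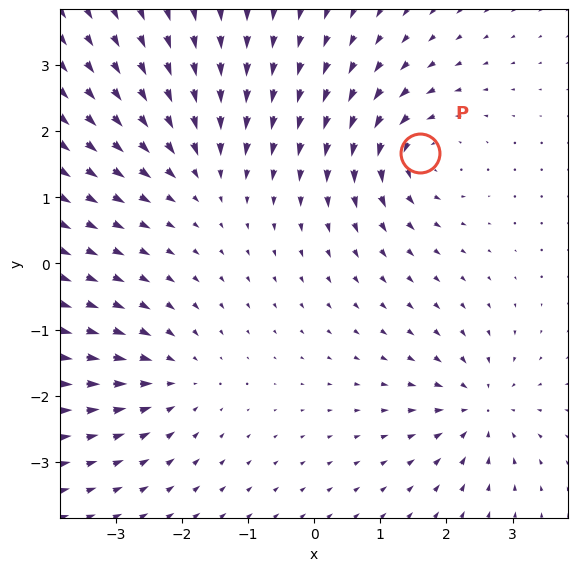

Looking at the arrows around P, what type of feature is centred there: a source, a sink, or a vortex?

At P (1.6, 1.7) the arrows circulate counterclockwise. Divergence ≈0, curl about +7 — near-zero divergence with nonzero curl is a vortex.

vortex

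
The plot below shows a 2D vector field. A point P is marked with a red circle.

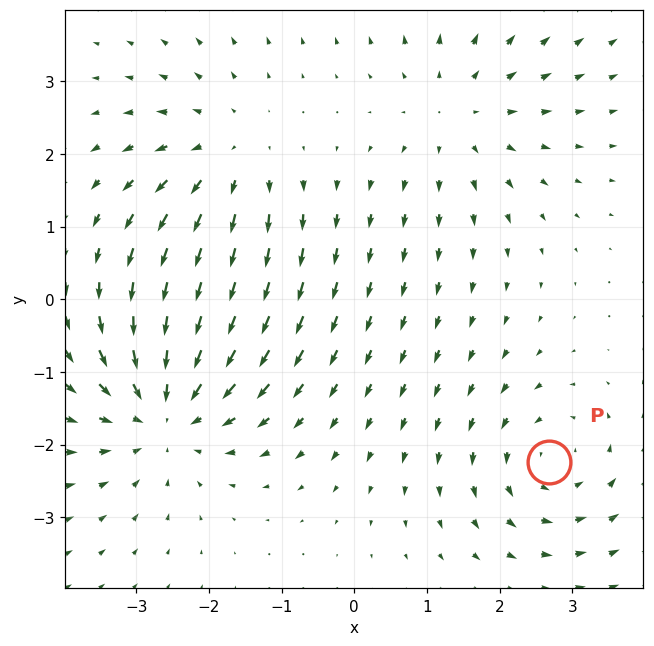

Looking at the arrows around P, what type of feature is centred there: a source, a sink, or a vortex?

vortex

At P (2.7, -2.2) the arrows circulate counterclockwise. Divergence ≈0, curl about +3 — near-zero divergence with nonzero curl is a vortex.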